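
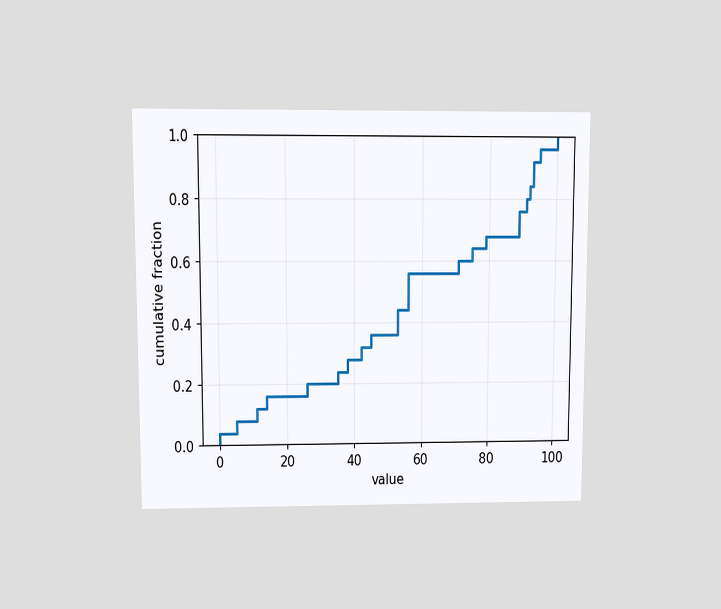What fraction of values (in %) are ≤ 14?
The chart is viewed at a slight angle. At x=14 the ECDF step is at 16%.

16%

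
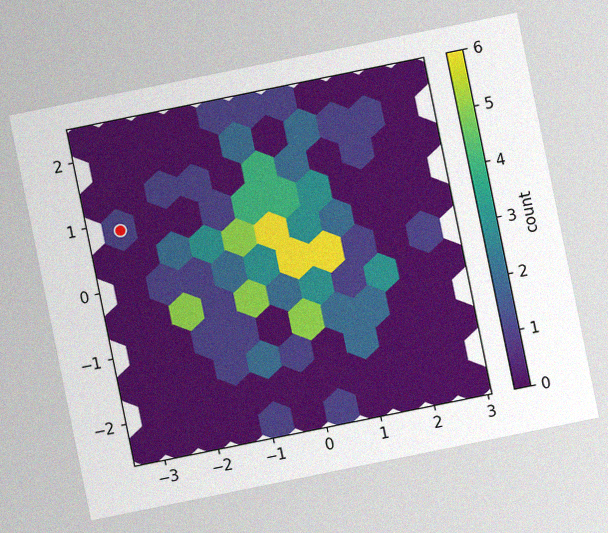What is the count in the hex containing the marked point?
The chart is tilted about 11° counter-clockwise, with some photo noise. The marked hex reads 1 on the colorbar.

1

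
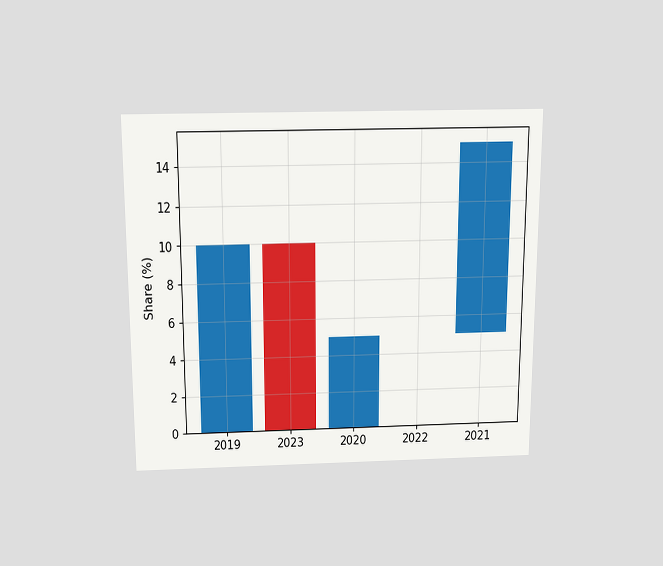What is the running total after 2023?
0%

The chart is viewed slightly from above. After 2023 the running total reaches 0%.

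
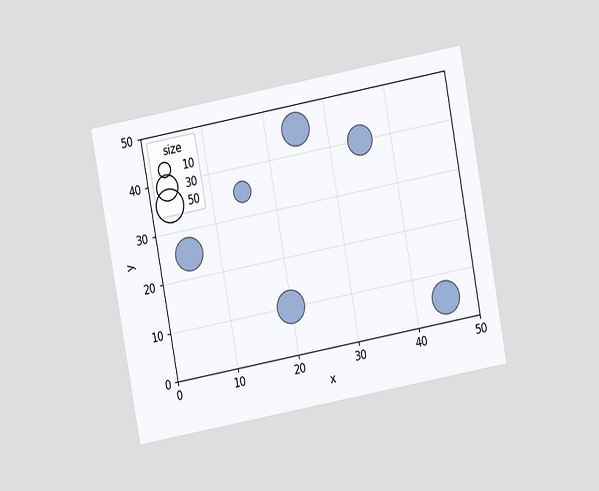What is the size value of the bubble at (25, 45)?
50

The chart is tilted about 10° counter-clockwise and viewed at a slight angle. Matching the bubble at (25, 45) against the size legend gives 50.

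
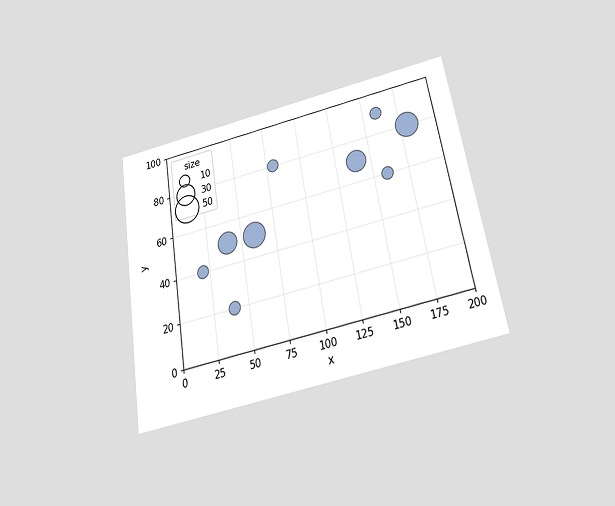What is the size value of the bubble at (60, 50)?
The chart is tilted about 10° counter-clockwise and viewed slightly from below. Matching the bubble at (60, 50) against the size legend gives 40.

40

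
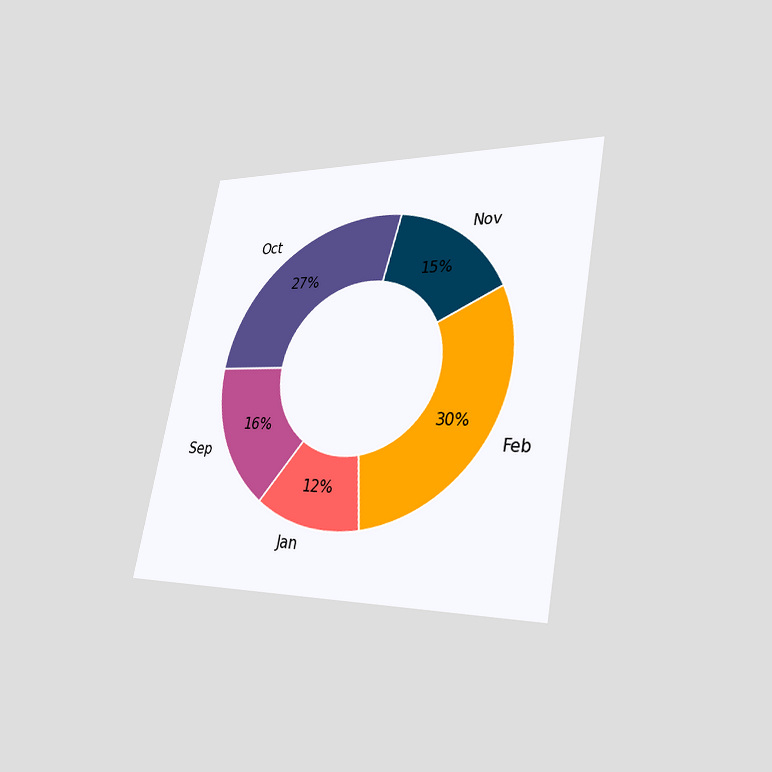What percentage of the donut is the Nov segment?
The chart is tilted about 11° clockwise and viewed slightly from the right. The Nov segment takes up 15% of the ring.

15%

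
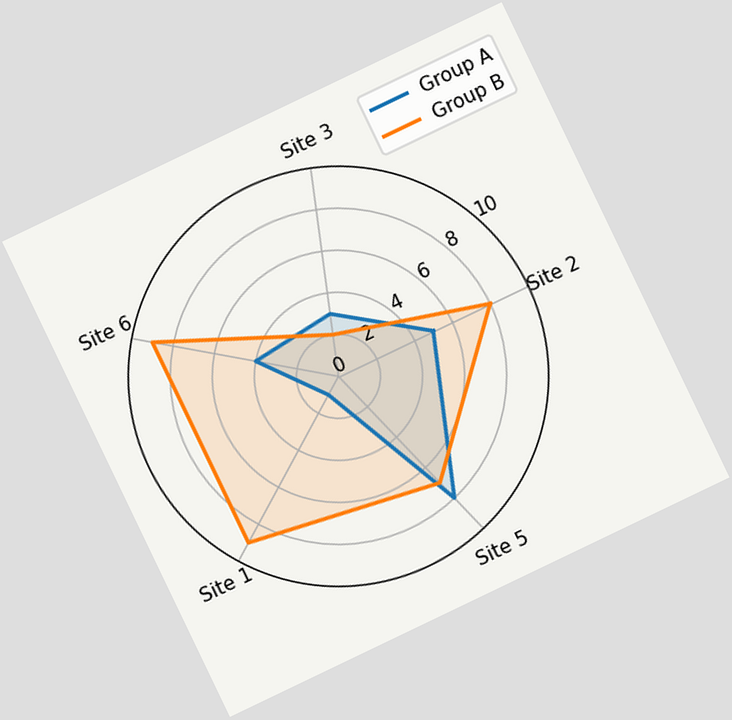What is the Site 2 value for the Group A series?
The chart is tilted about 26° counter-clockwise. On the Site 2 axis, Group A reaches 5.

5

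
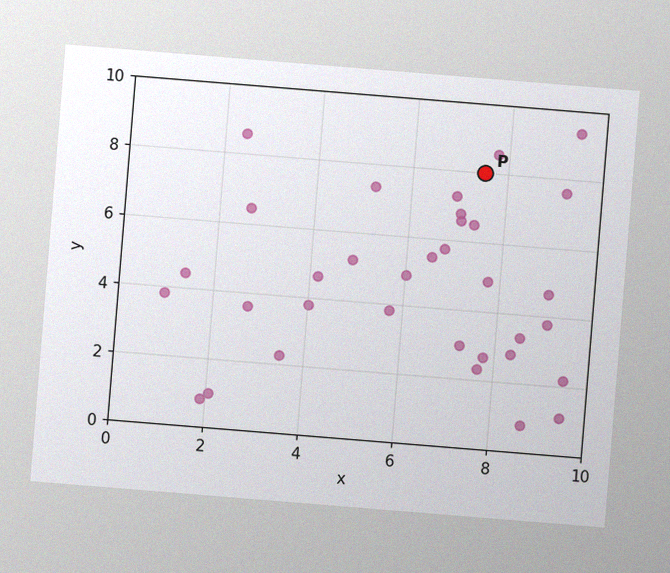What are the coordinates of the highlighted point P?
The chart is tilted about 5° clockwise, with some photo noise. Following the gridlines from P to each axis, P sits at (7.5, 8).

(7.5, 8)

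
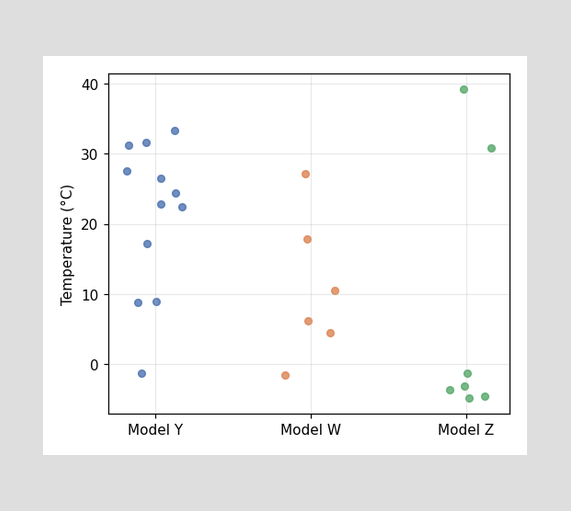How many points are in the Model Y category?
Counting the markers in the Model Y column gives 12.

12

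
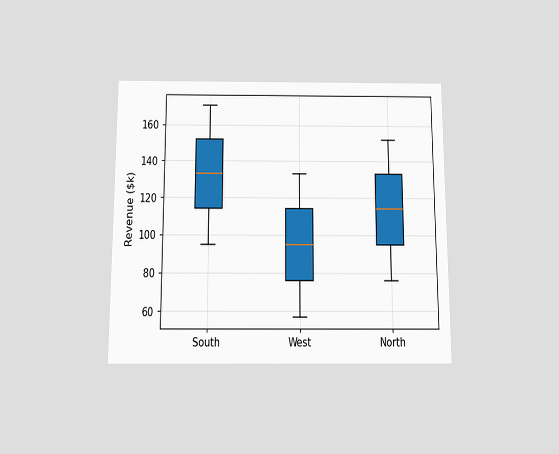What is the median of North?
The chart is viewed slightly from below. The median line in the North box sits at $114k.

$114k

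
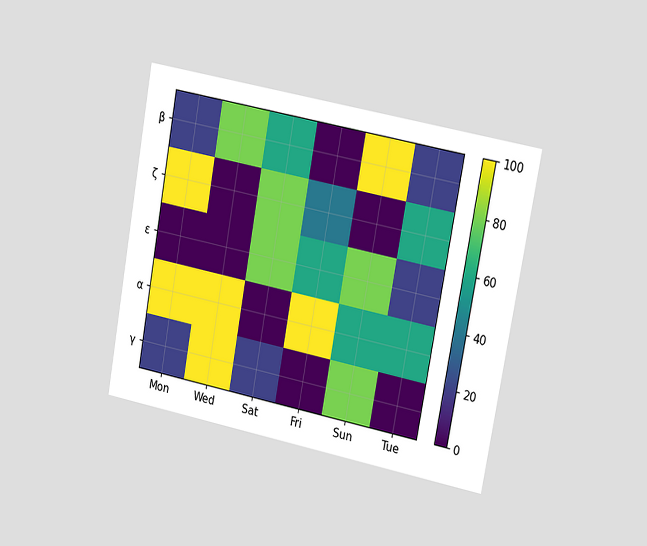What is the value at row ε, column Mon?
0

The chart is tilted about 10° clockwise and viewed slightly from the right. Matching cell (ε, Mon) against the colorbar gives 0.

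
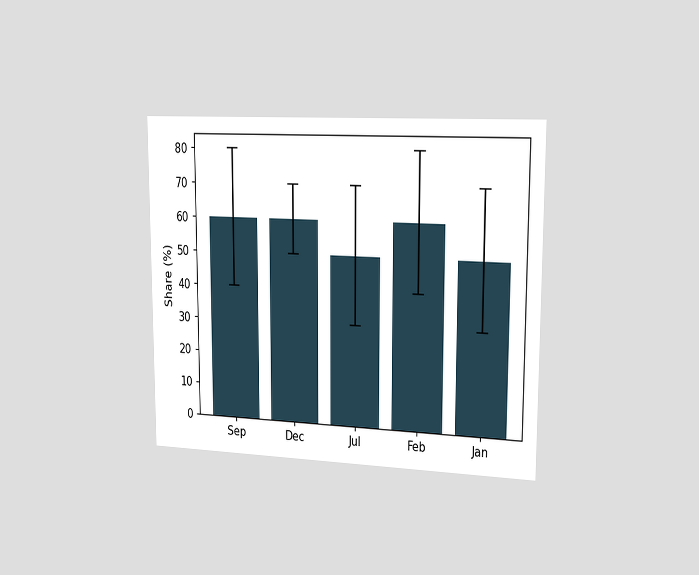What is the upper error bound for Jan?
The chart is viewed slightly from the right. The Jan bar's upper whisker reaches 70%.

70%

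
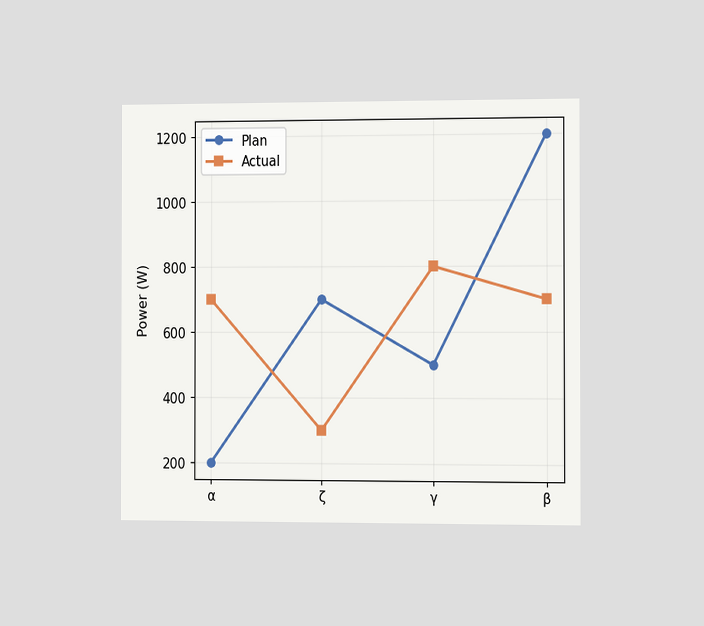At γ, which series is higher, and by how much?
The chart is viewed slightly from the right. At γ, Actual sits above the other line by 300W.

Actual, by 300W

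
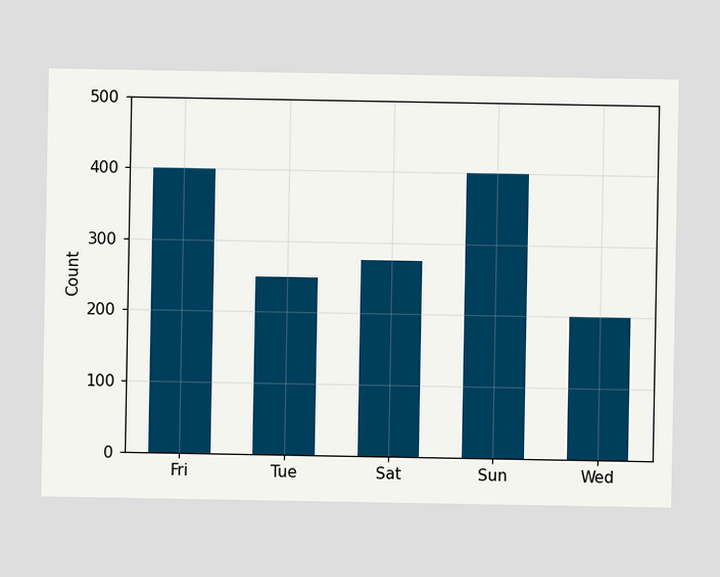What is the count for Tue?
Reading along the chart's y-axis, the Tue bar reaches 250.

250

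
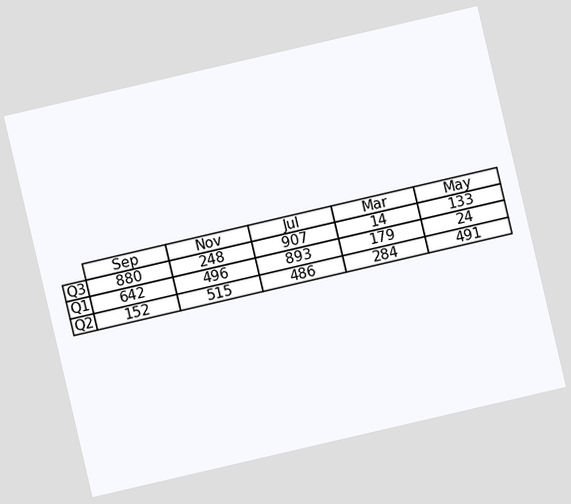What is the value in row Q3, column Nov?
248

The chart is tilted about 13° counter-clockwise. The (Q3, Nov) cell reads 248.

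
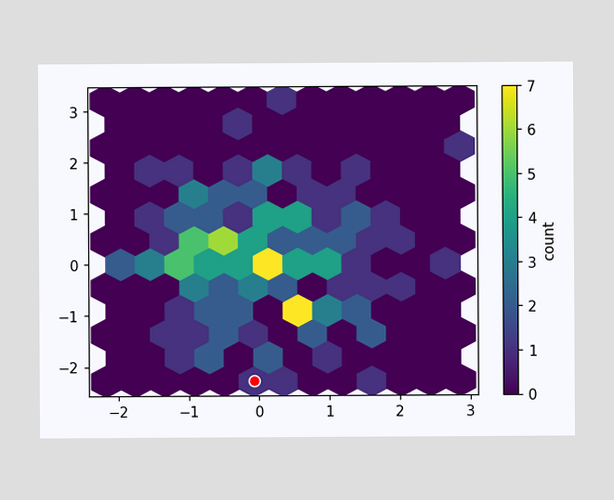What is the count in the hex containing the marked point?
1

The marked hex reads 1 on the colorbar.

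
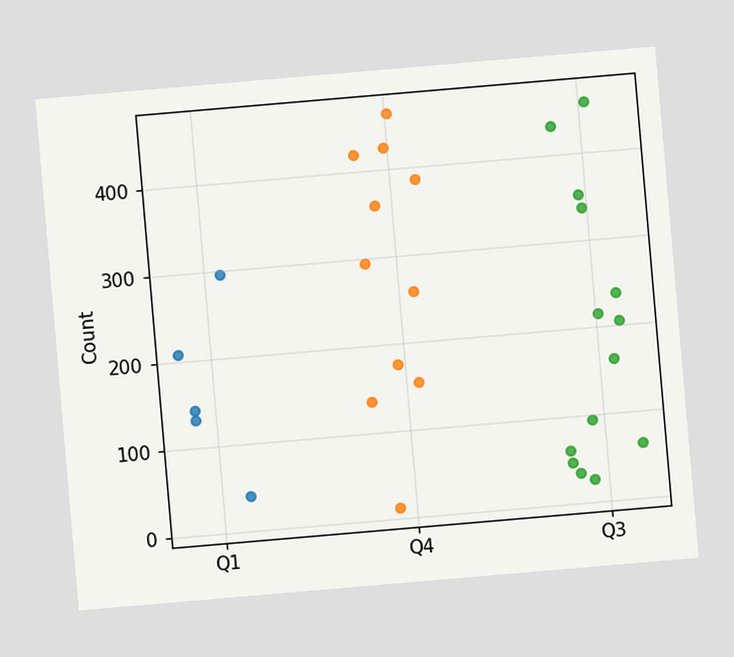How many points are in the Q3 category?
The chart is tilted about 5° counter-clockwise. Counting the markers in the Q3 column gives 14.

14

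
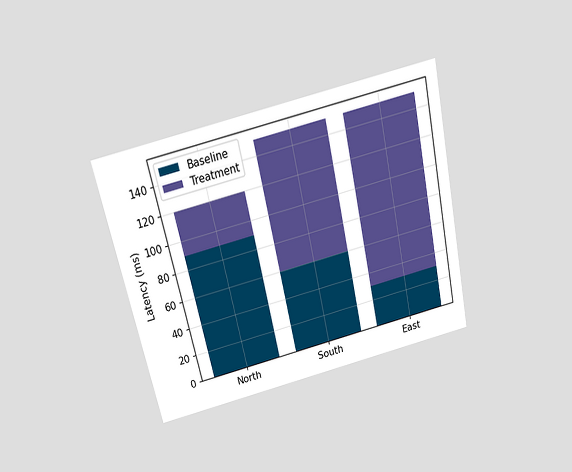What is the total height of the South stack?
The chart is tilted about 13° counter-clockwise and viewed slightly from above. The South stack's top reaches 150ms on the y-axis.

150ms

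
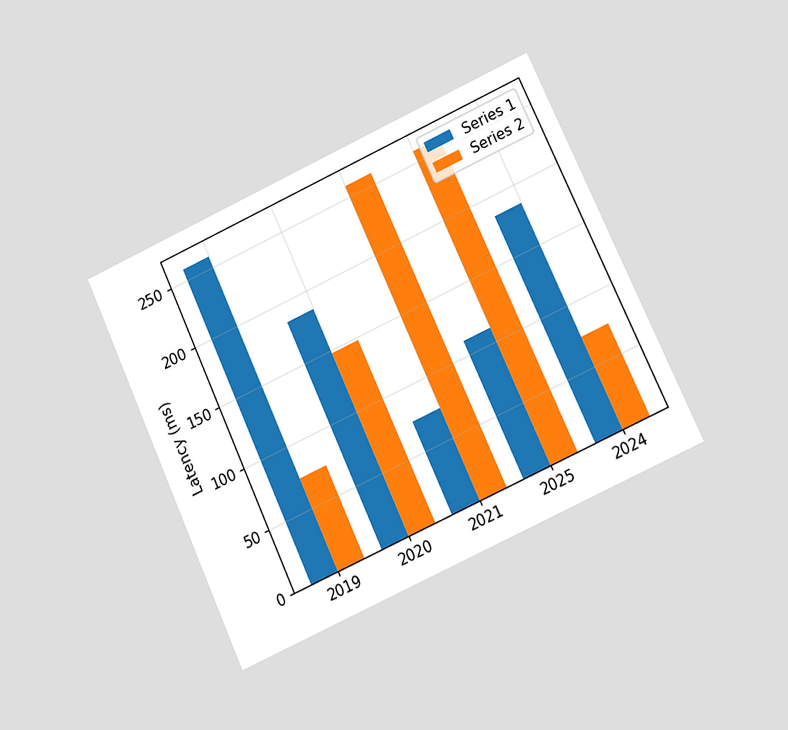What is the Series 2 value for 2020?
148ms

The chart is tilted about 25° counter-clockwise and viewed at a slight angle. The Series 2 bar at 2020 reaches 148ms on the y-axis.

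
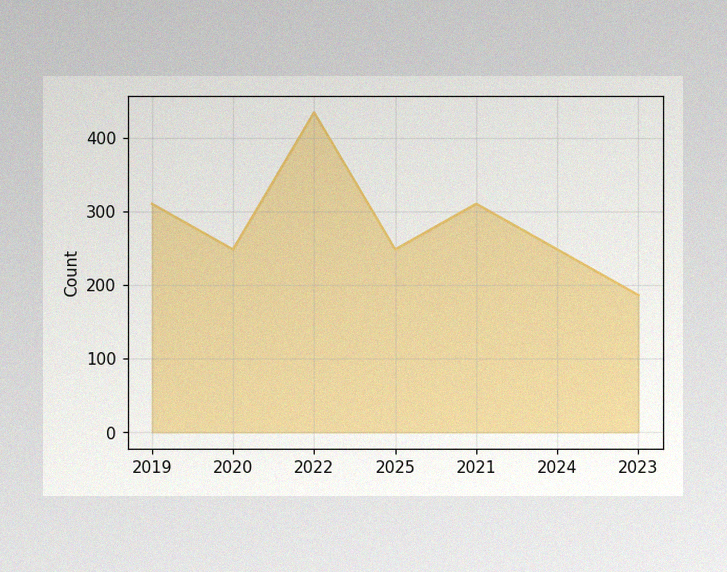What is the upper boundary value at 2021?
The image has some photo noise and uneven lighting. At 2021 the upper boundary is at 310.

310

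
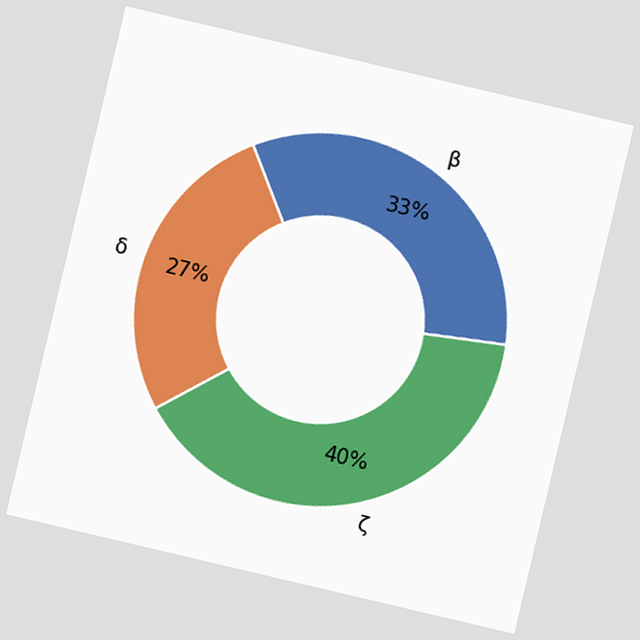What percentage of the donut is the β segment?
33%

The chart is tilted about 13° clockwise. The β segment takes up 33% of the ring.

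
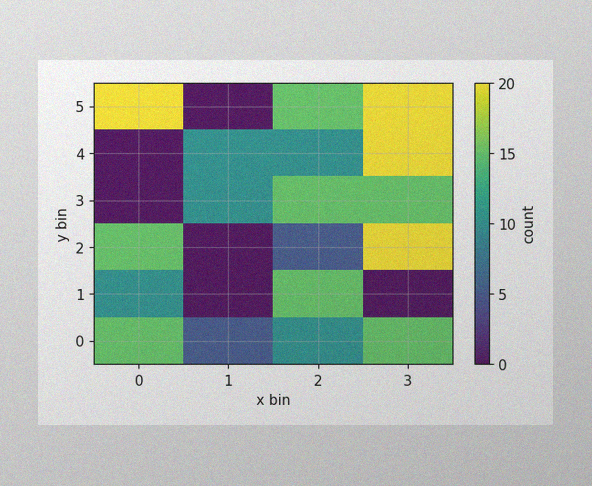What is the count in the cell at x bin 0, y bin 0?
15

The image has some photo noise and uneven lighting. Matching the cell (0, 0) against the colorbar gives 15.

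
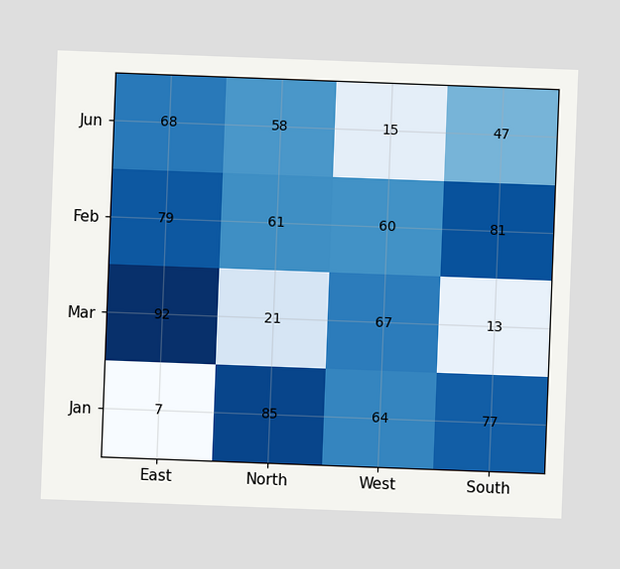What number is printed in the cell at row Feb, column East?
The chart is tilted about 2° clockwise. The (Feb, East) cell reads 79.

79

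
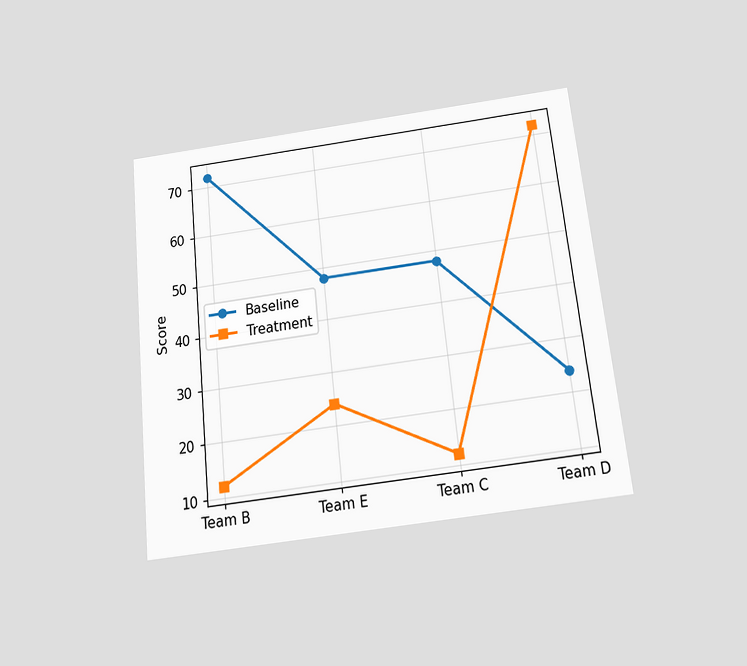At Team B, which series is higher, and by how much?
Baseline, by 60

The chart is tilted about 6° counter-clockwise and viewed slightly from below. At Team B, Baseline sits above the other line by 60.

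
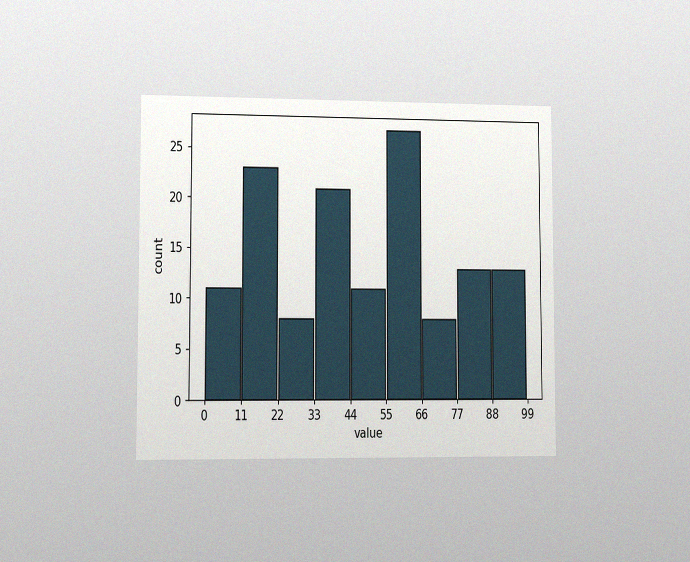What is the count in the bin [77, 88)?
The chart is viewed slightly from the left, with some photo noise. The [77, 88) bin has height 13.

13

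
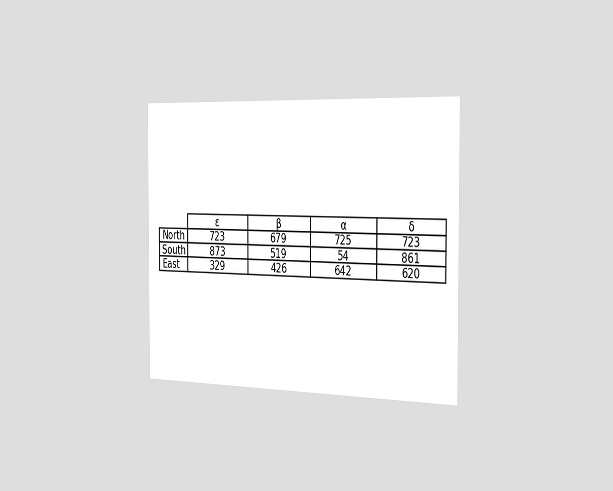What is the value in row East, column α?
642

The chart is viewed slightly from the right. The (East, α) cell reads 642.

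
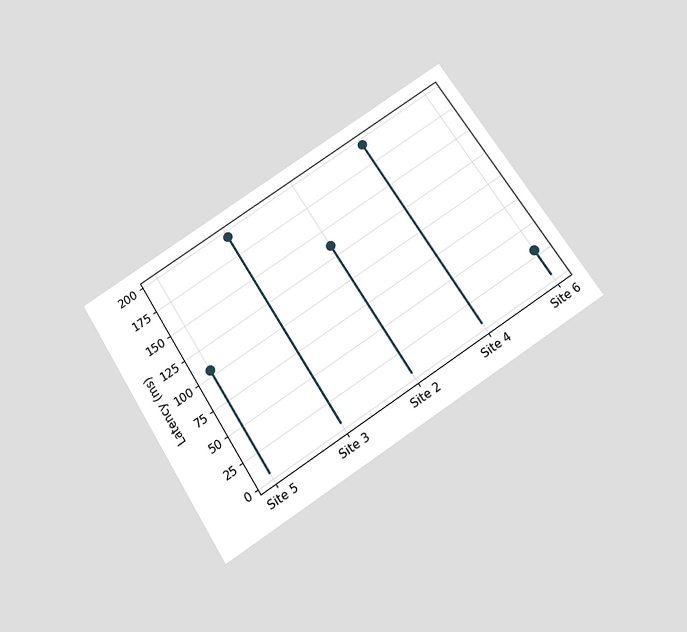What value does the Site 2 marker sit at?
135ms

The chart is tilted about 32° counter-clockwise and viewed slightly from below. The Site 2 marker sits at 135ms.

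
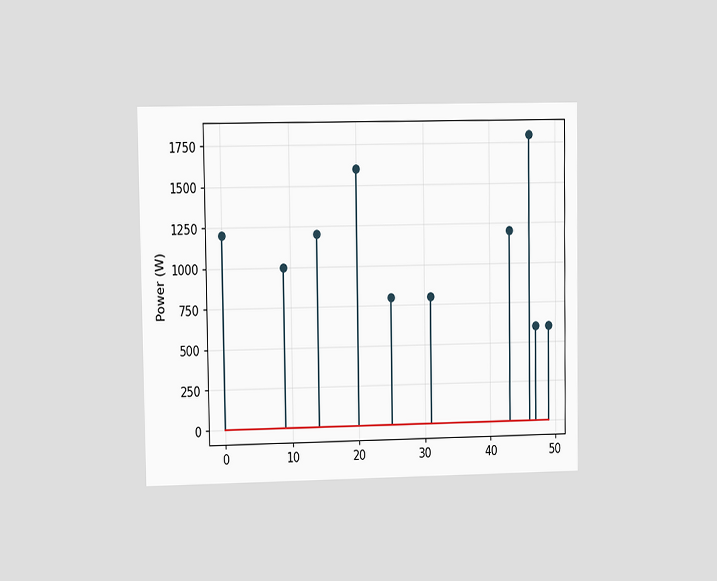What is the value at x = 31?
800W

The chart is viewed at a slight angle. The stem at x=31 reaches 800W.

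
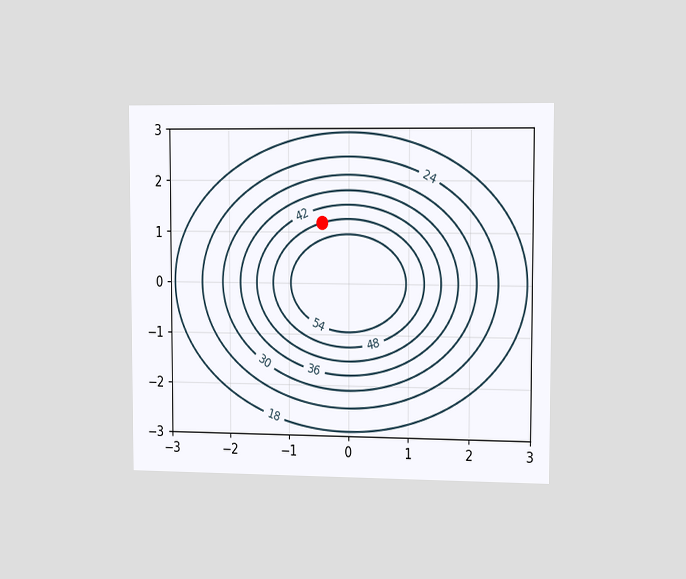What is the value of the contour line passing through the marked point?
The chart is viewed slightly from the right. The marked point sits on the contour labelled 48.

48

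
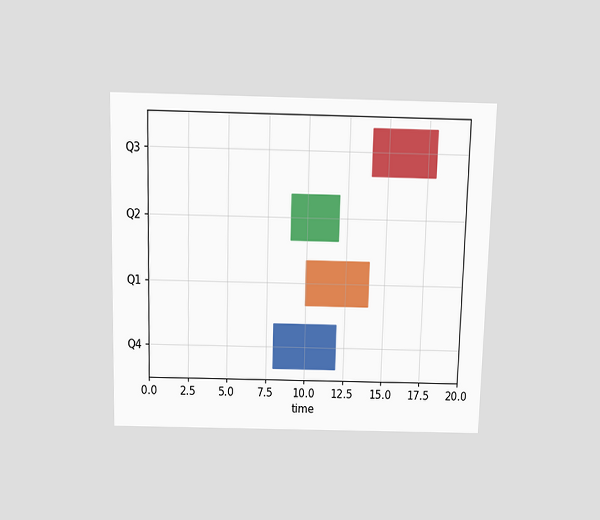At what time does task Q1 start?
The chart is viewed slightly from above. The Q1 bar begins at t=10.

10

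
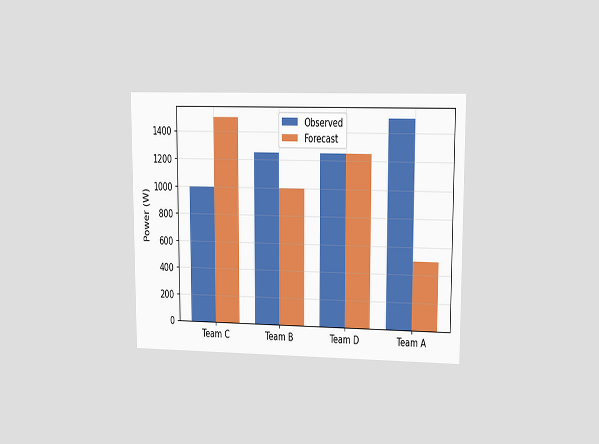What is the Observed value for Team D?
1250W

The chart is viewed at a slight angle. The Observed bar at Team D reaches 1250W on the y-axis.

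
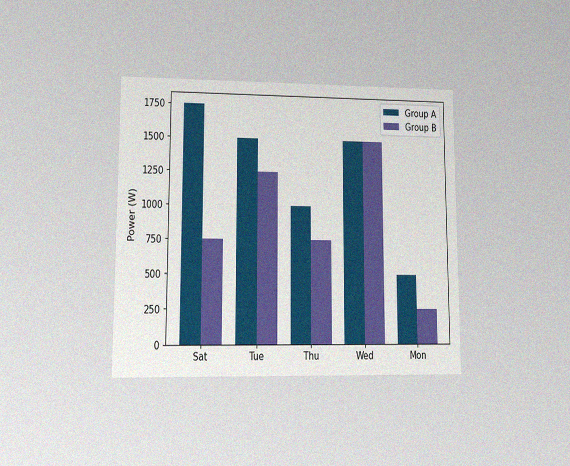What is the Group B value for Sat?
The chart is viewed at a slight angle, with some photo noise. The Group B bar at Sat reaches 750W on the y-axis.

750W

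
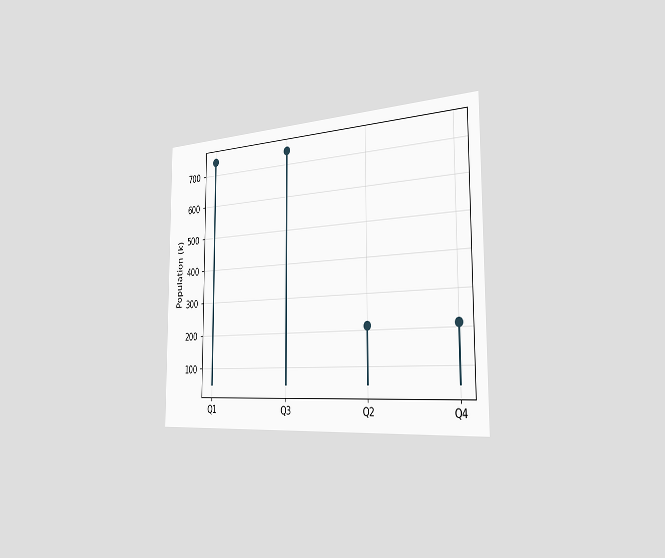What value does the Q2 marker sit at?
212k

The chart is viewed slightly from the right. The Q2 marker sits at 212k.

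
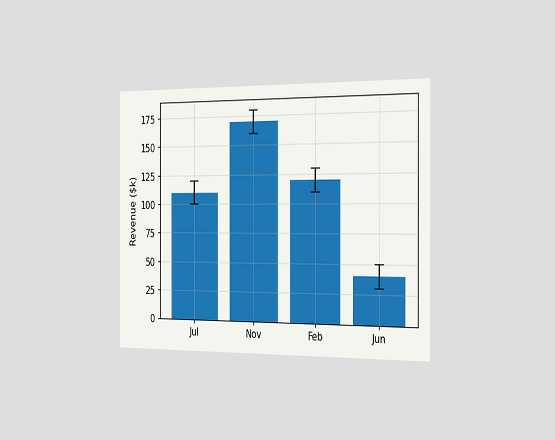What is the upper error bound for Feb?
The chart is viewed slightly from the right. The Feb bar's upper whisker reaches $130k.

$130k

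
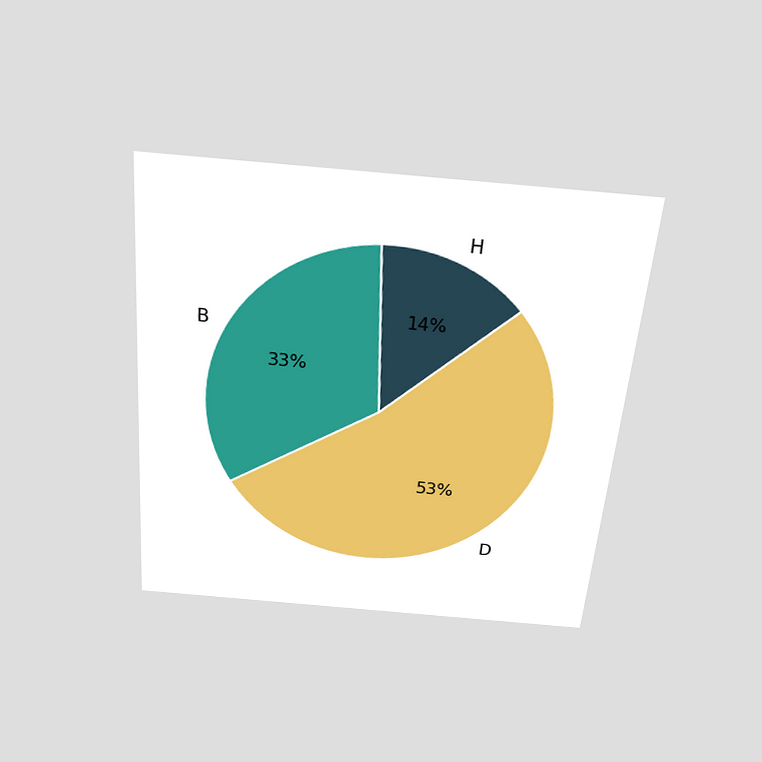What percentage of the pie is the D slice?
53%

The chart is tilted about 5° clockwise and viewed slightly from above. The D slice takes up 53% of the pie.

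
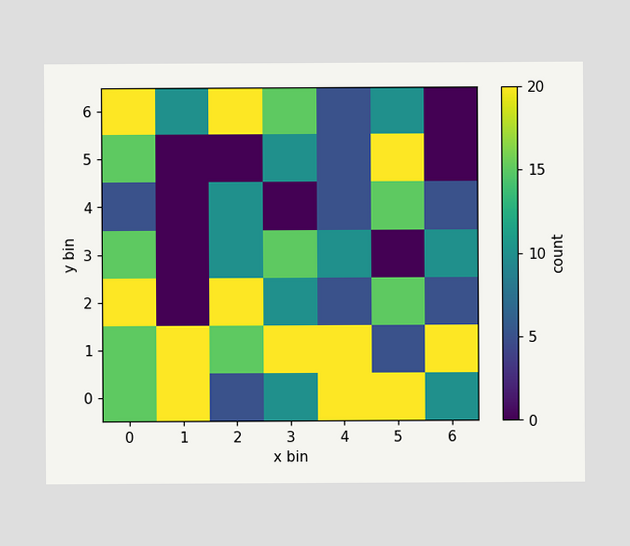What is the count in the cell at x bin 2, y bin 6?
20

Matching the cell (2, 6) against the colorbar gives 20.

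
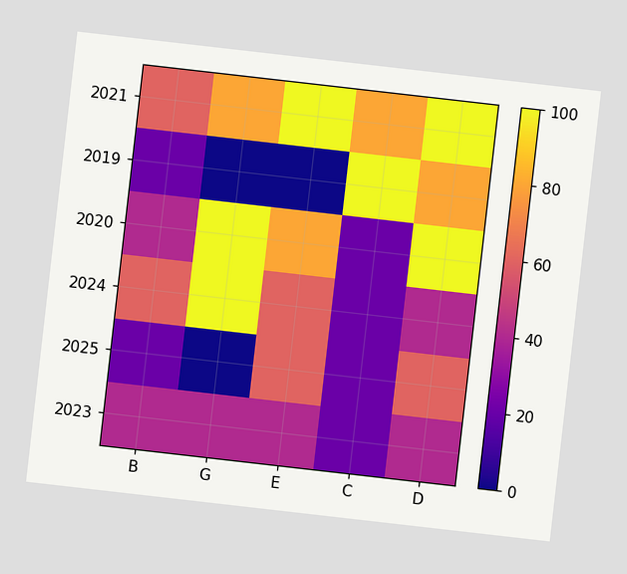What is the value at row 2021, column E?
The chart is tilted about 7° clockwise. Matching cell (2021, E) against the colorbar gives 100.

100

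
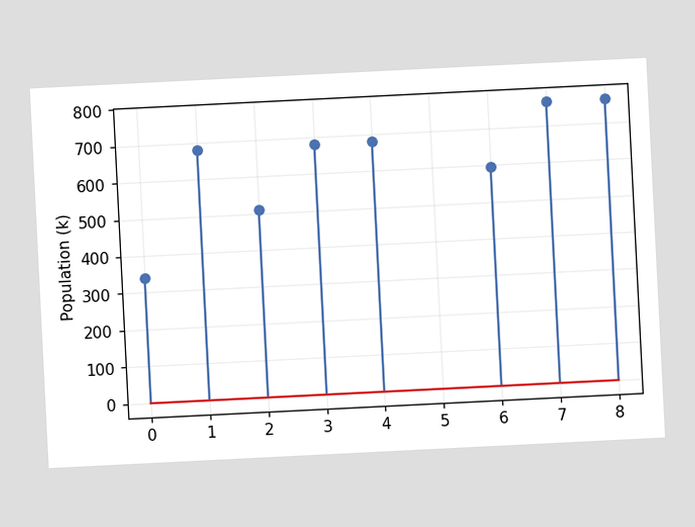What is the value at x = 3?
The chart is tilted about 3° counter-clockwise. The stem at x=3 reaches 680k.

680k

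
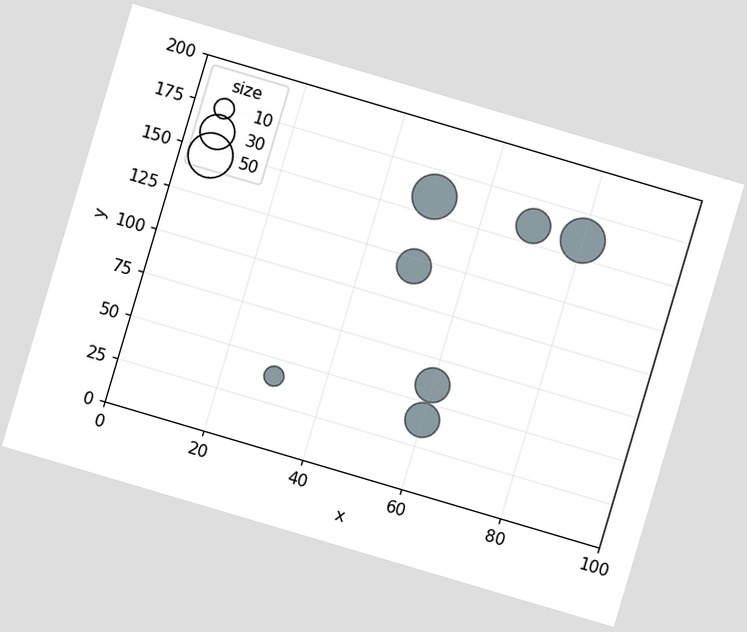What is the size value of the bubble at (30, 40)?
The chart is tilted about 16° clockwise. Matching the bubble at (30, 40) against the size legend gives 10.

10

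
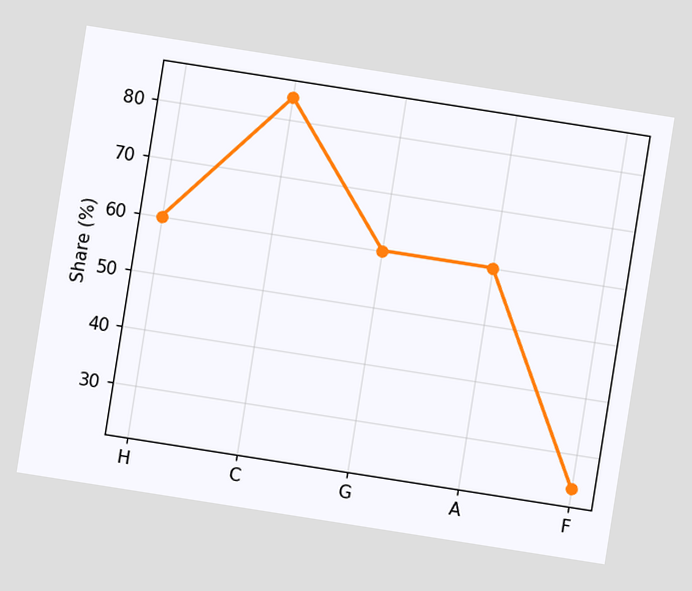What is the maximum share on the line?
84%

The chart is tilted about 9° clockwise. The highest point is at C, and reading across to the y-axis gives 84%.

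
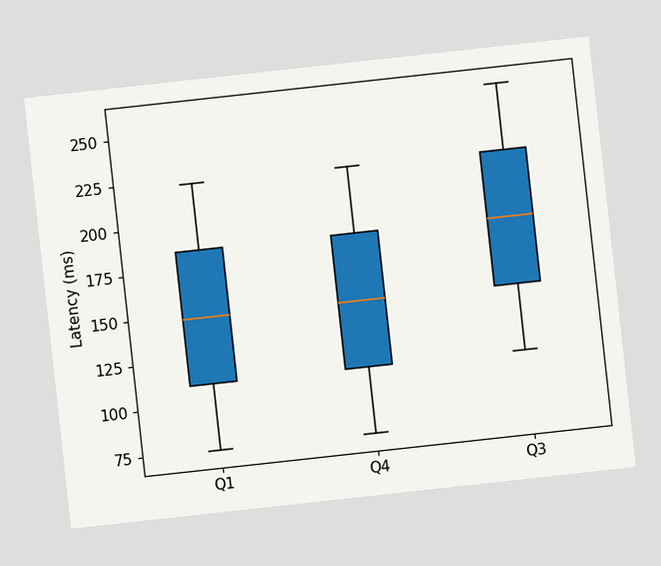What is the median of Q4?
148ms

The chart is tilted about 6° counter-clockwise. The median line in the Q4 box sits at 148ms.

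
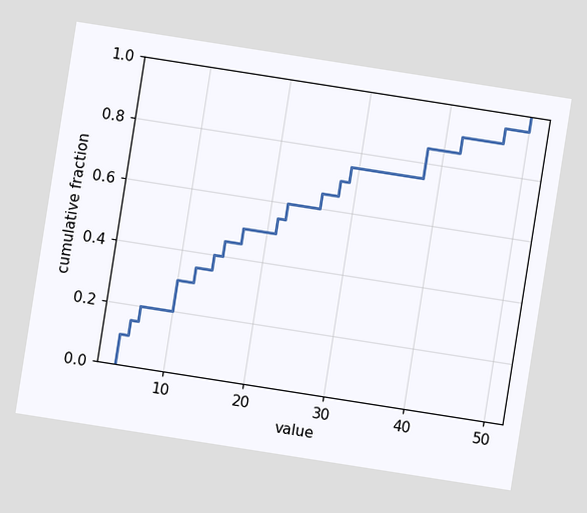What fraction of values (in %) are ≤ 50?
100%

The chart is tilted about 9° clockwise. At x=50 the ECDF step is at 100%.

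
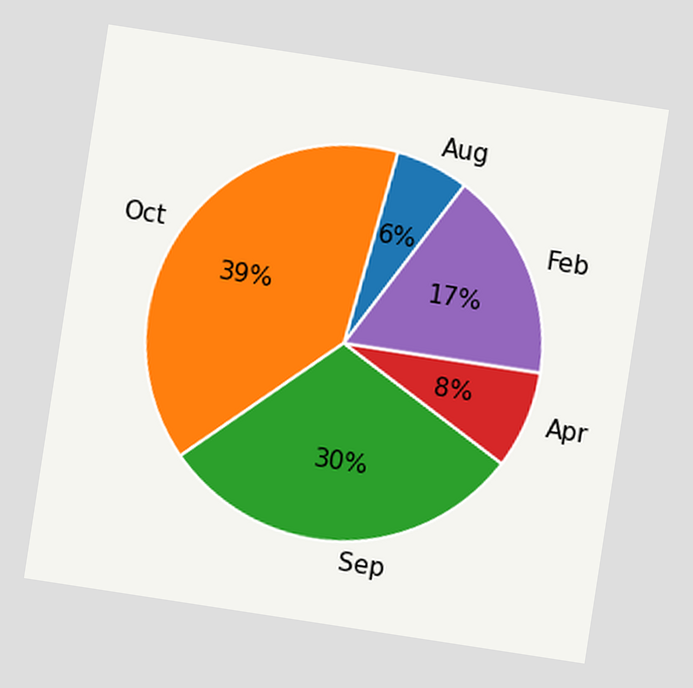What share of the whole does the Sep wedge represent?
30%

The chart is tilted about 9° clockwise. The Sep slice takes up 30% of the pie.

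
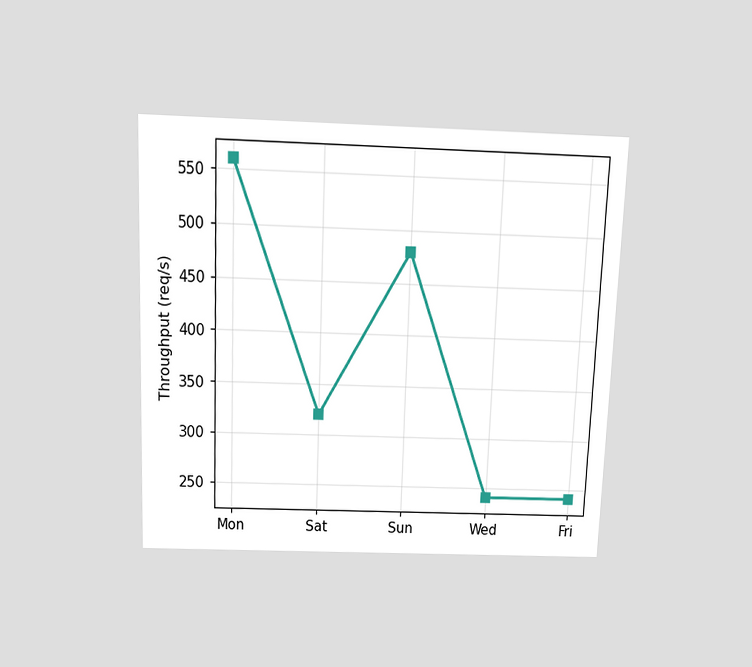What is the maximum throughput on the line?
560req/s

The chart is tilted about 2° clockwise and viewed slightly from above. The highest point is at Mon, and reading across to the y-axis gives 560req/s.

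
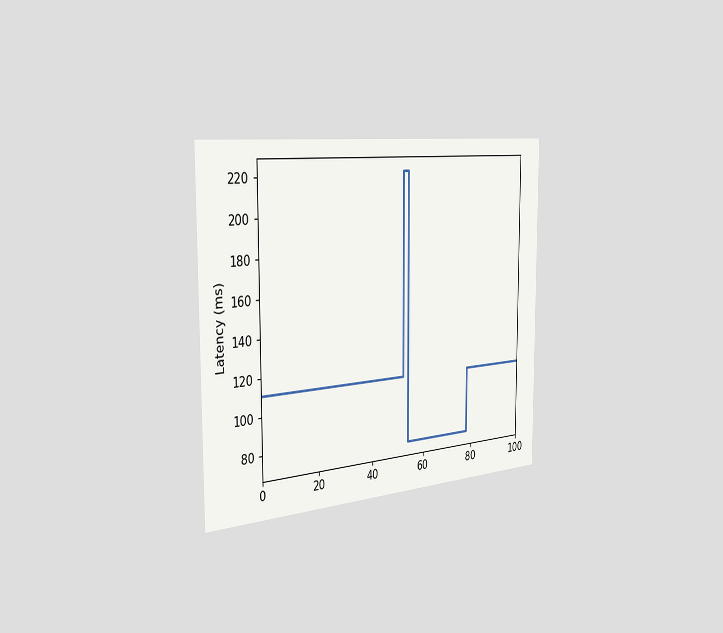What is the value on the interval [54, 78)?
The chart is viewed slightly from the left. On [54, 78) the step sits at 74ms.

74ms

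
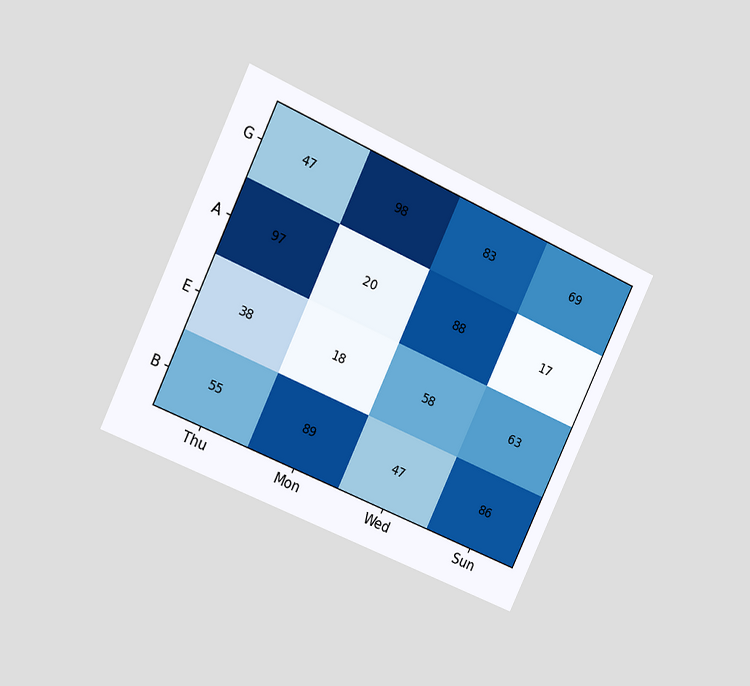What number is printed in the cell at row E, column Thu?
38

The chart is tilted about 25° clockwise and viewed slightly from the left. The (E, Thu) cell reads 38.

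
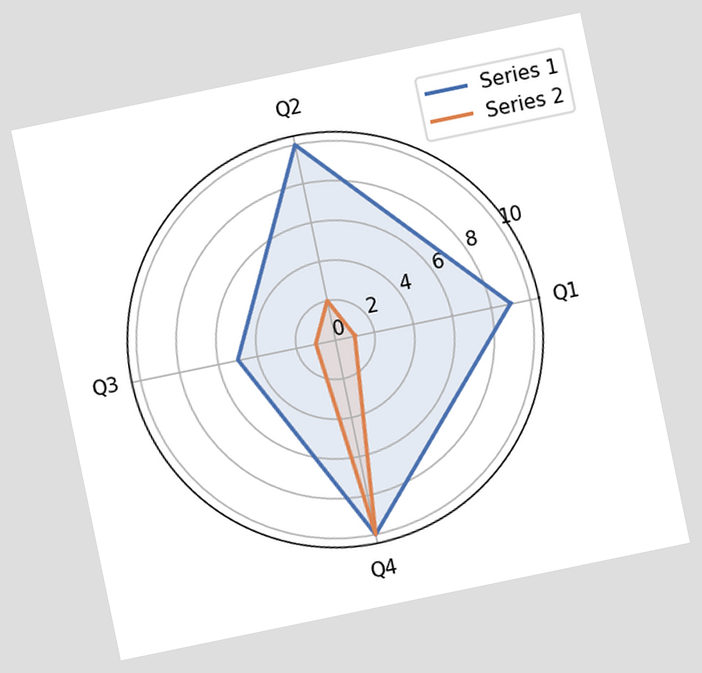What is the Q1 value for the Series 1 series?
9

The chart is tilted about 12° counter-clockwise. On the Q1 axis, Series 1 reaches 9.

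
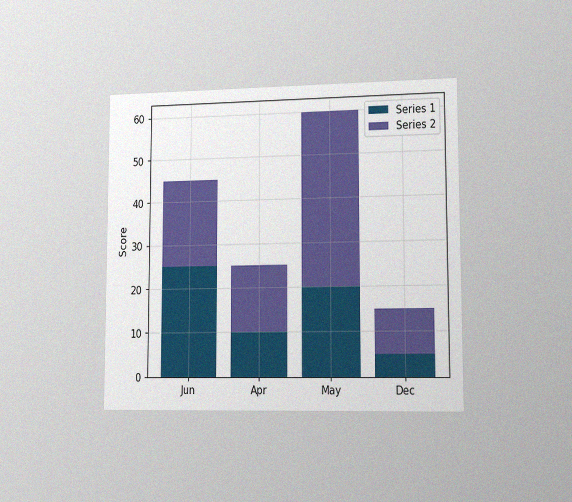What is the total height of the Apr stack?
25

The chart is viewed slightly from the right, with some photo noise. The Apr stack's top reaches 25 on the y-axis.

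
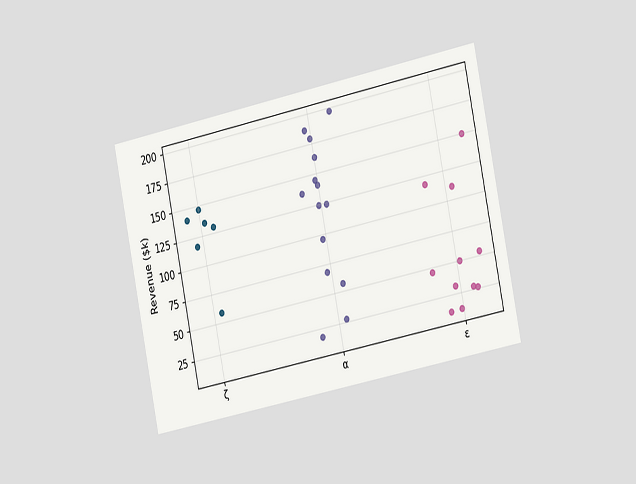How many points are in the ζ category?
6

The chart is tilted about 12° counter-clockwise and viewed slightly from the right. Counting the markers in the ζ column gives 6.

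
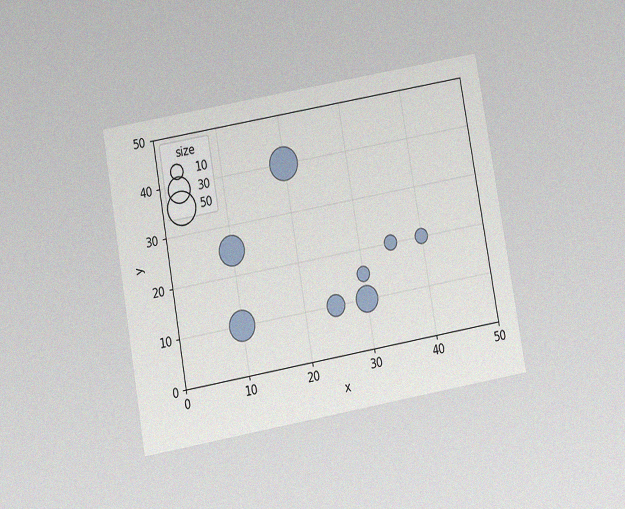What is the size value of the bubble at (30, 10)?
30

The chart is tilted about 10° counter-clockwise and viewed slightly from below, with some photo noise. Matching the bubble at (30, 10) against the size legend gives 30.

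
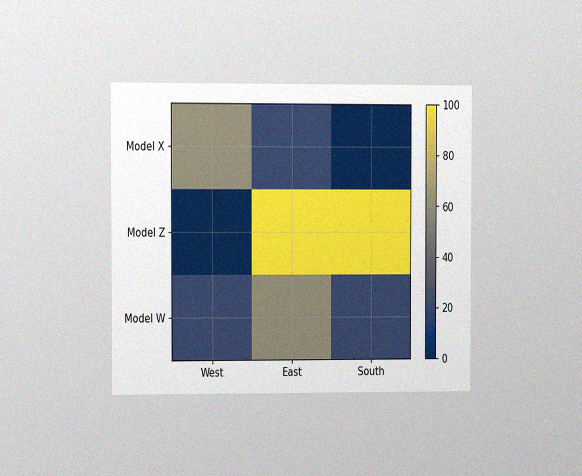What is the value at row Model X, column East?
20

The chart is viewed at a slight angle, with some photo noise. Matching cell (Model X, East) against the colorbar gives 20.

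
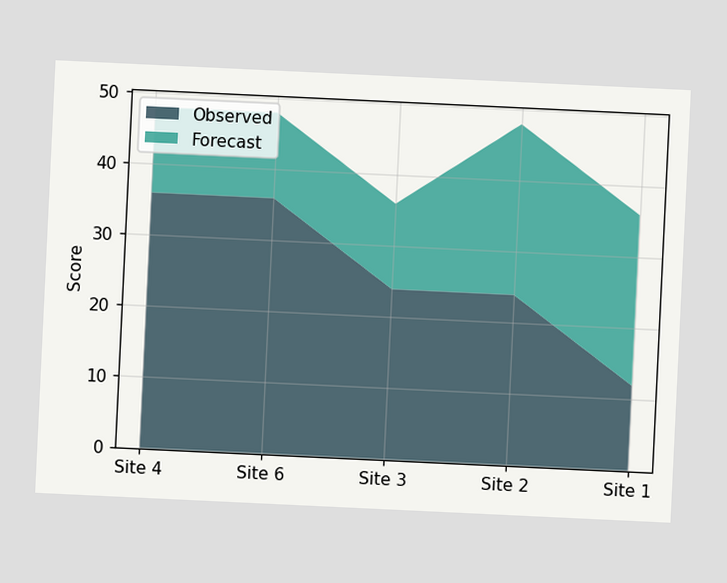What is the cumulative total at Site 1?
36

The chart is tilted about 3° clockwise. The stacked total at Site 1 reaches 36.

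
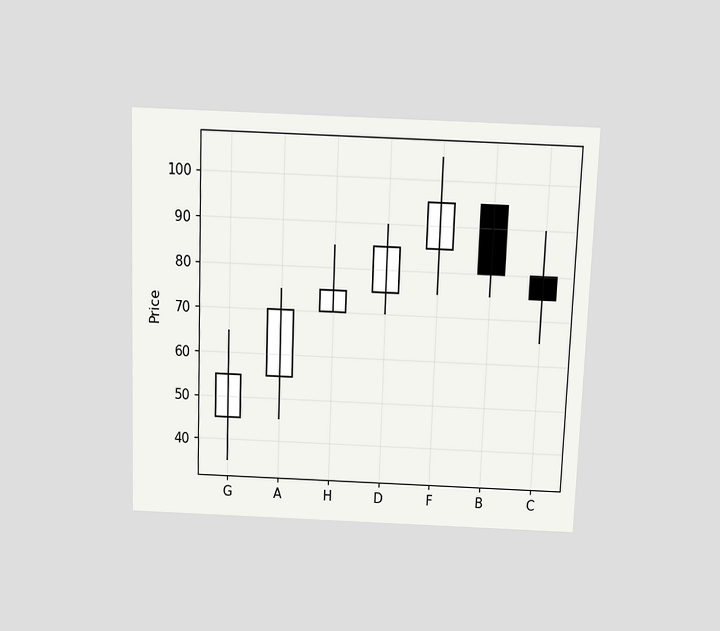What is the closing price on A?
70

The chart is tilted about 2° clockwise and viewed slightly from above. The A candle closes at 70.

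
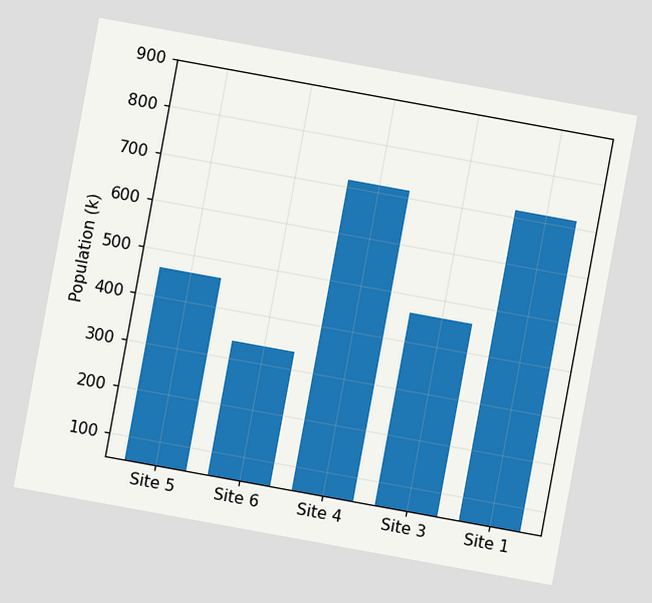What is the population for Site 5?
462k

The chart is tilted about 10° clockwise. Reading along the chart's y-axis, the Site 5 bar reaches 462k.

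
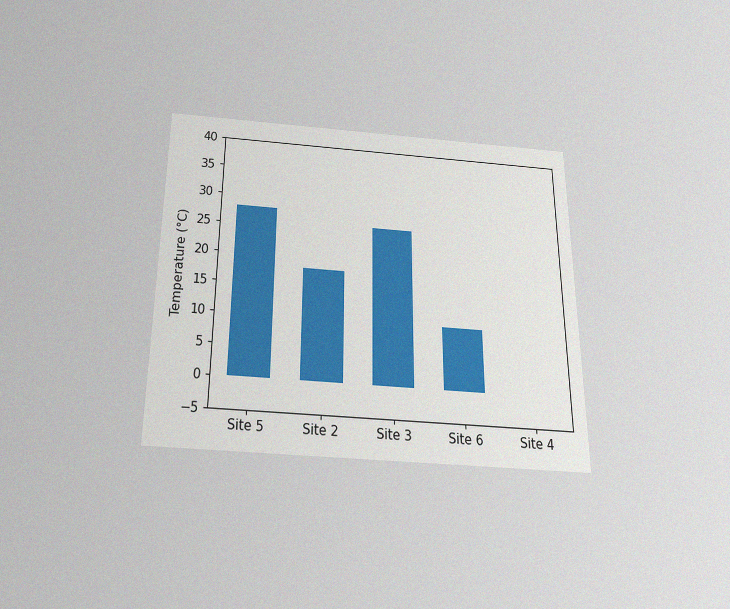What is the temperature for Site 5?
The chart is viewed slightly from below, with some photo noise. Reading along the chart's y-axis, the Site 5 bar reaches 28°C.

28°C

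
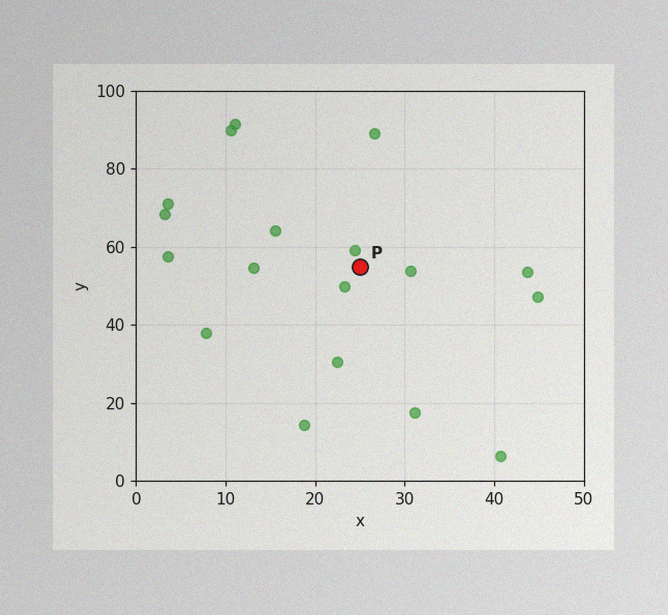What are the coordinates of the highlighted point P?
(25, 55)

The image has some photo noise and uneven lighting. Following the gridlines from P to each axis, P sits at (25, 55).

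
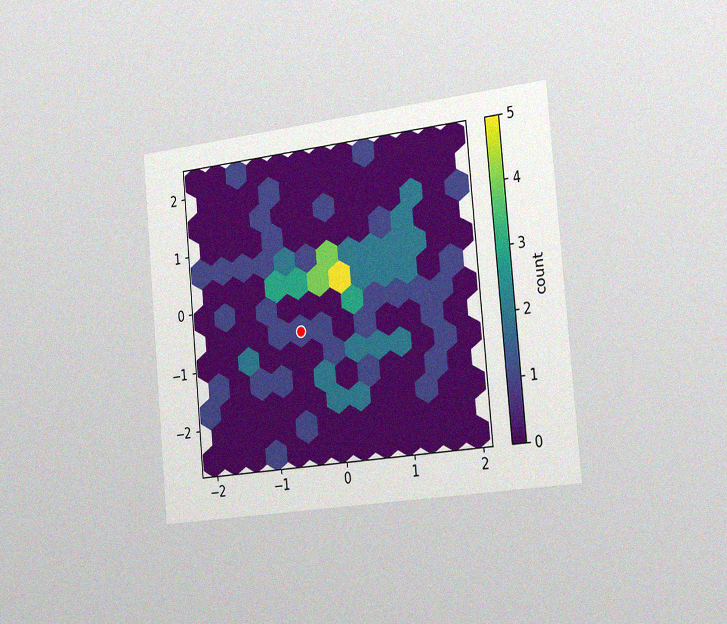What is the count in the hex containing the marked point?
The chart is tilted about 5° counter-clockwise and viewed slightly from the right, with some photo noise. The marked hex reads 1 on the colorbar.

1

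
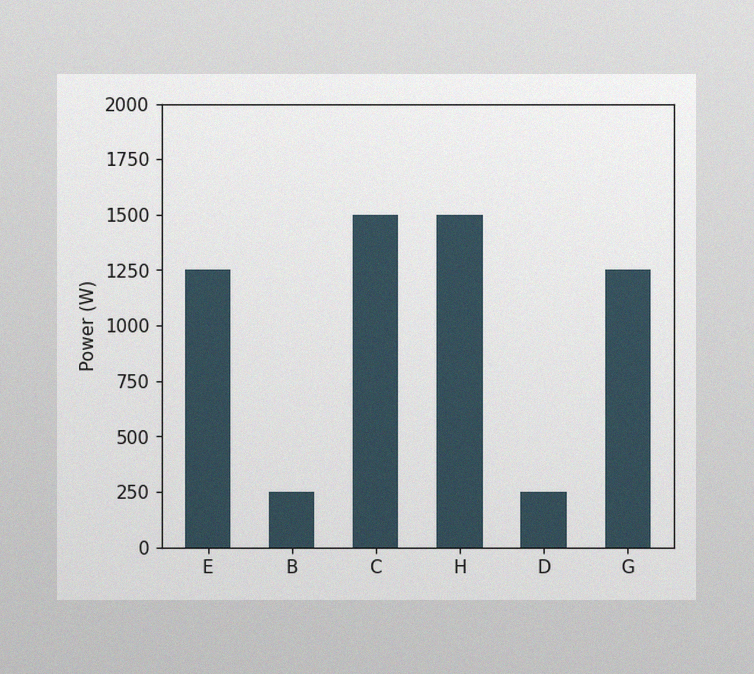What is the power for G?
The image has some photo noise and uneven lighting. Reading along the chart's y-axis, the G bar reaches 1250W.

1250W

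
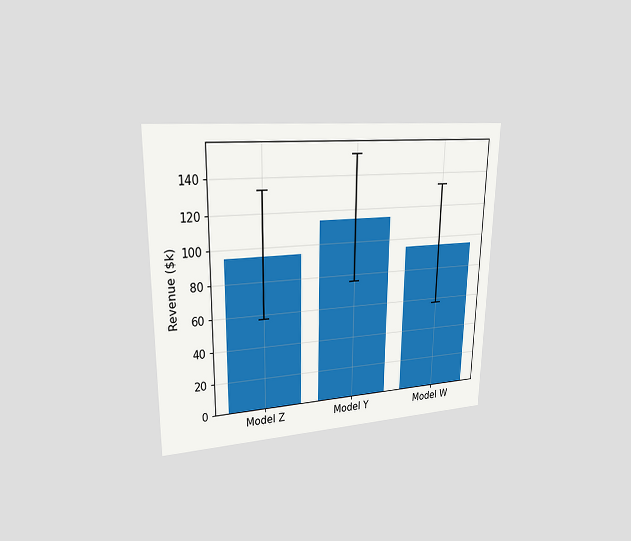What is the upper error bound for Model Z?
$133k

The chart is viewed at a slight angle. The Model Z bar's upper whisker reaches $133k.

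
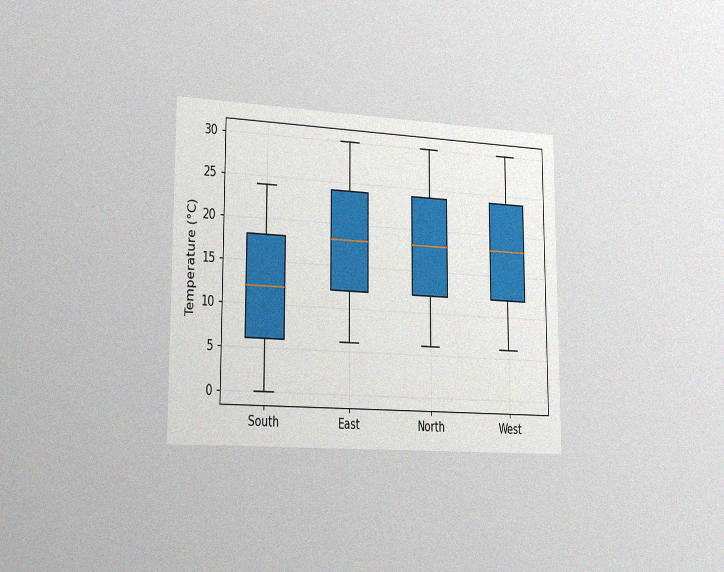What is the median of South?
The chart is viewed slightly from the left, with some photo noise. The median line in the South box sits at 12°C.

12°C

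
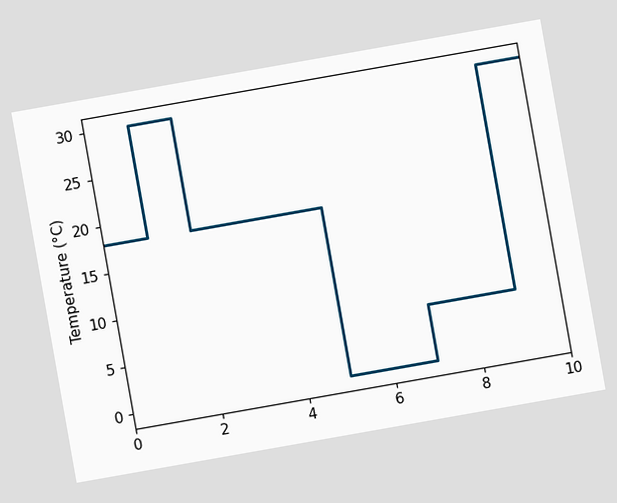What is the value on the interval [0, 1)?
The chart is tilted about 10° counter-clockwise. On [0, 1) the step sits at 18°C.

18°C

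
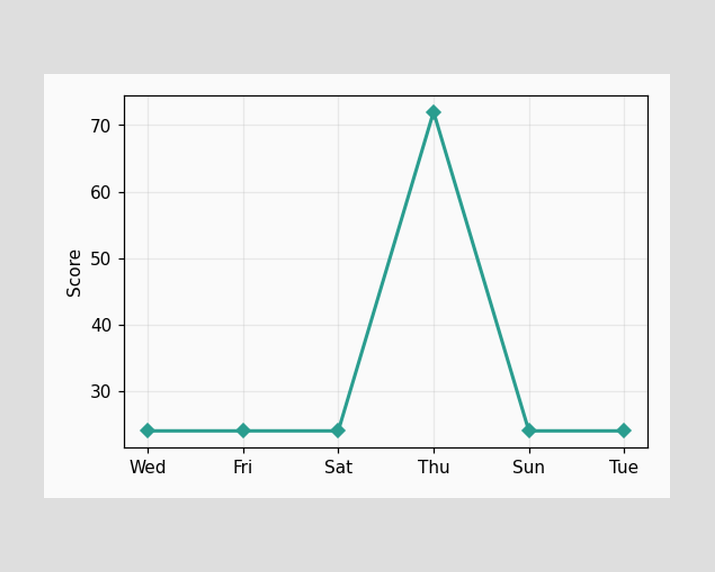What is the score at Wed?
24

At Wed, the line is at 24.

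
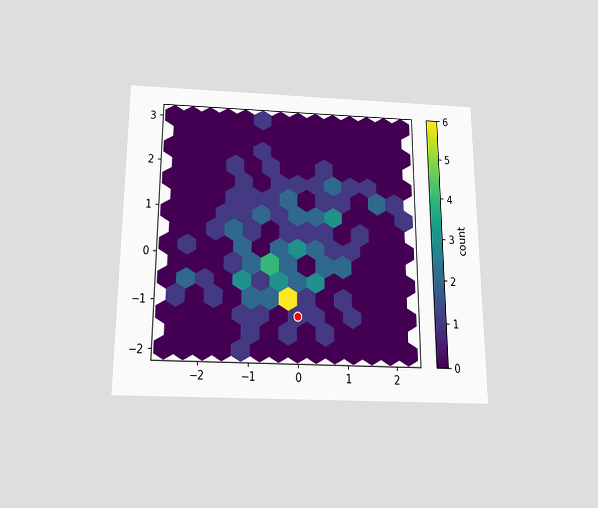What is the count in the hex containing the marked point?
The chart is viewed slightly from below. The marked hex reads 1 on the colorbar.

1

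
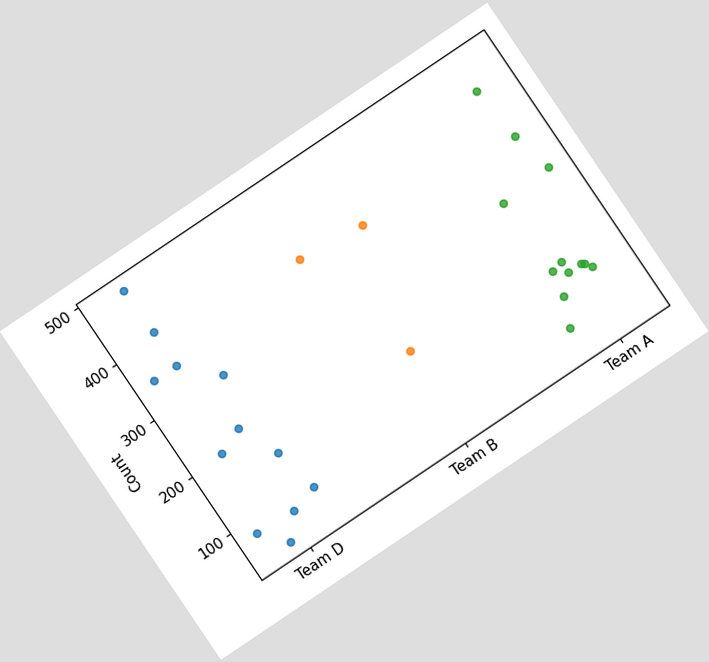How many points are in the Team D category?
The chart is tilted about 34° counter-clockwise. Counting the markers in the Team D column gives 12.

12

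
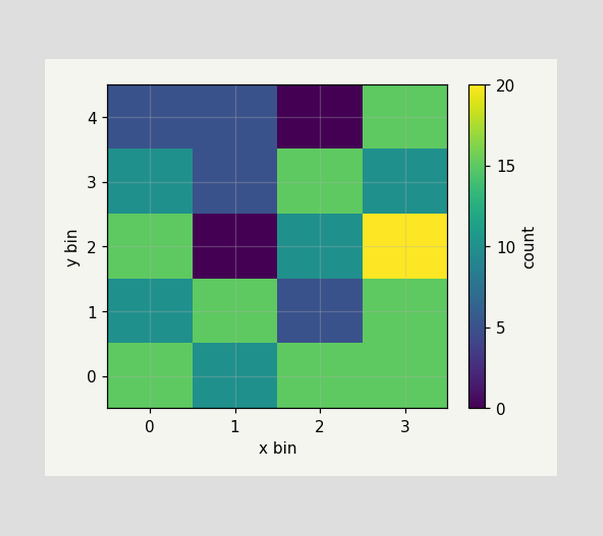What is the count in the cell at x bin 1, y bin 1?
15

Matching the cell (1, 1) against the colorbar gives 15.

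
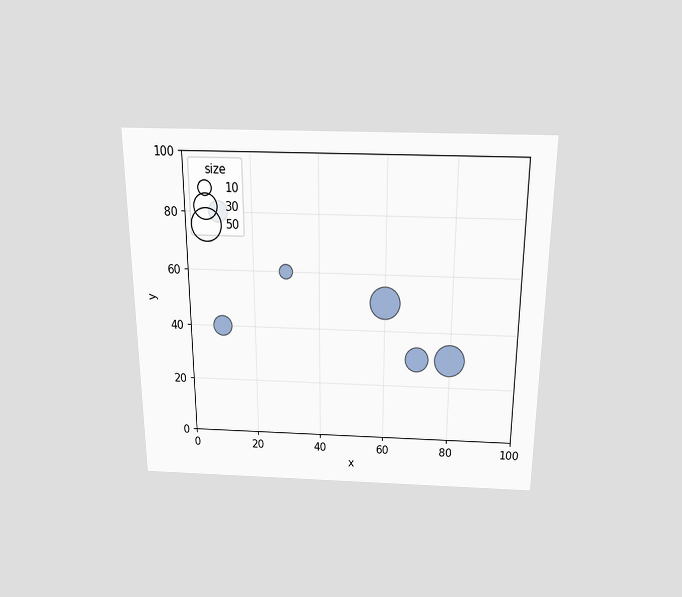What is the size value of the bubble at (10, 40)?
20

The chart is viewed slightly from above. Matching the bubble at (10, 40) against the size legend gives 20.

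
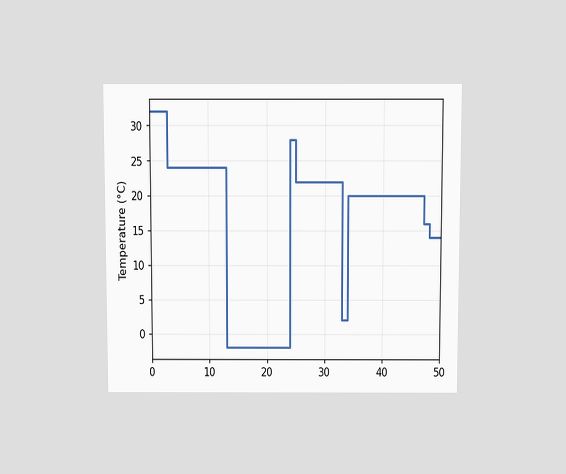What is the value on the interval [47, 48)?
16°C

The chart is viewed slightly from above. On [47, 48) the step sits at 16°C.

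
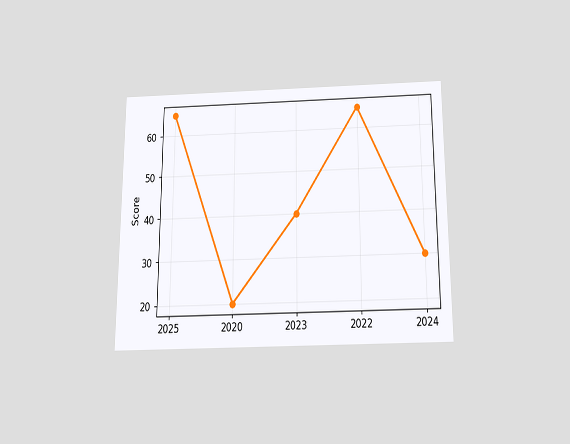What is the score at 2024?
30

The chart is viewed slightly from below. At 2024, the line is at 30.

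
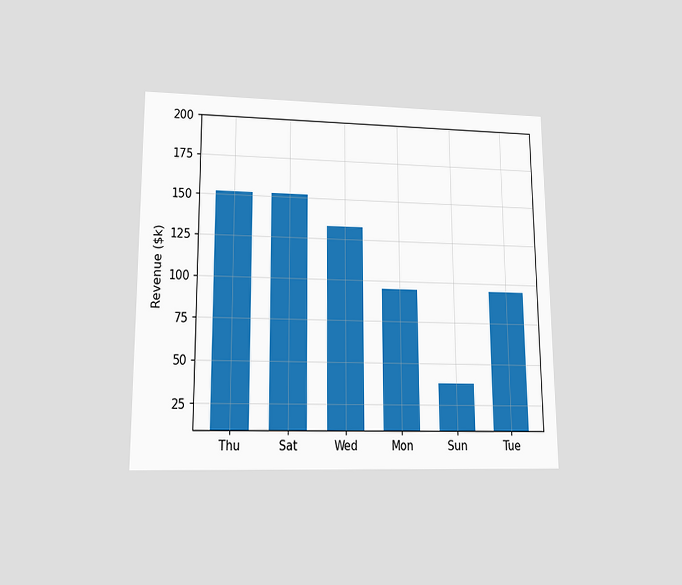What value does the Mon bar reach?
$95k

The chart is viewed at a slight angle. Reading along the chart's y-axis, the Mon bar reaches $95k.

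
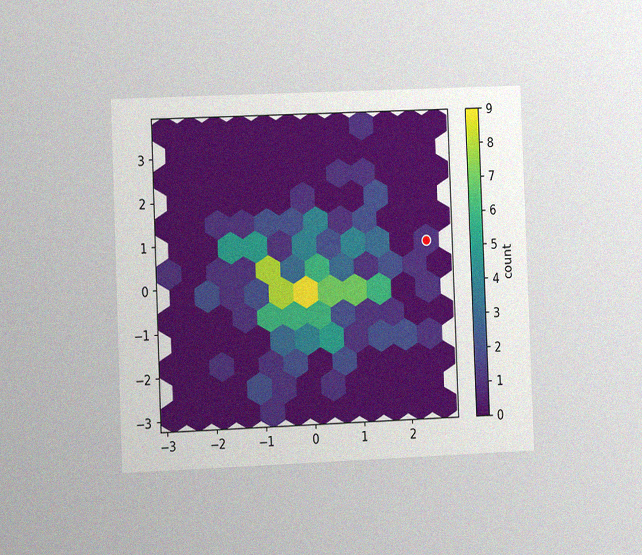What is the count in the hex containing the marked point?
1

The chart is tilted about 2° counter-clockwise and viewed slightly from the left, with some photo noise. The marked hex reads 1 on the colorbar.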